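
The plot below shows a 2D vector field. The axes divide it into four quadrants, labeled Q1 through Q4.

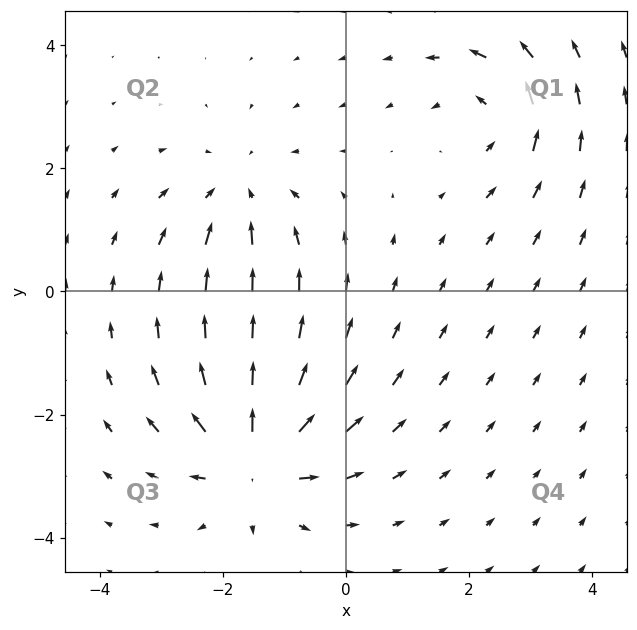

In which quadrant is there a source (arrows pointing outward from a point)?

The source sits at approximately (-1.5, -2.7), which lies in quadrant Q3. The divergence there is about +6, positive as expected for a source.

Q3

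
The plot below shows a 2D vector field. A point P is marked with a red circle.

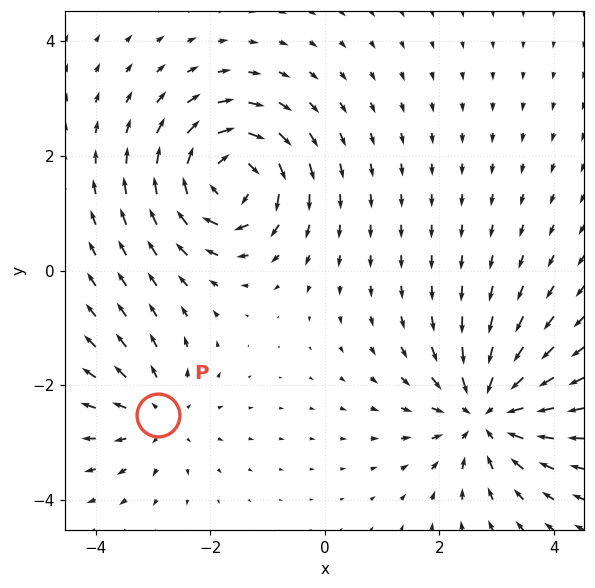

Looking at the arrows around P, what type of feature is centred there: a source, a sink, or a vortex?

At P (-2.9, -2.5) the arrows spread outward. Divergence about +3, curl ≈0 — positive divergence with near-zero curl is a source.

source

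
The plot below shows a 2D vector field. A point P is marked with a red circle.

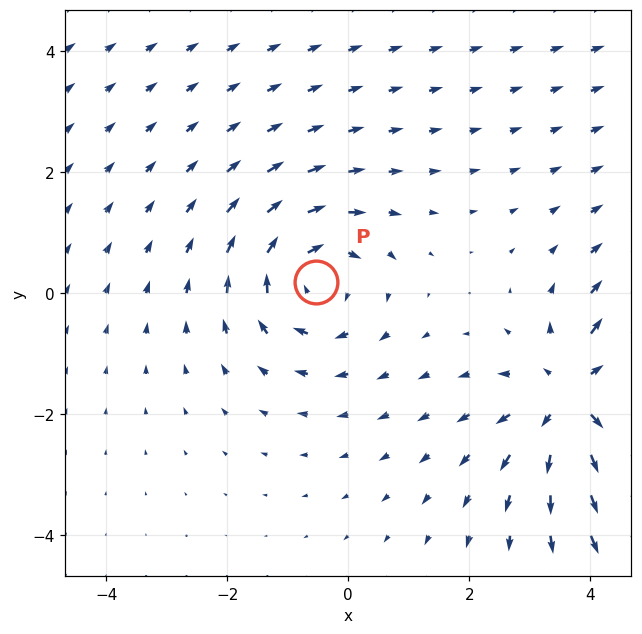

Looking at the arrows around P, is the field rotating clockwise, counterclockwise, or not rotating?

Near P at (-0.5, 0.2) the arrows circulate clockwise. The curl (z-component) there is about -3; negative curl means clockwise rotation.

clockwise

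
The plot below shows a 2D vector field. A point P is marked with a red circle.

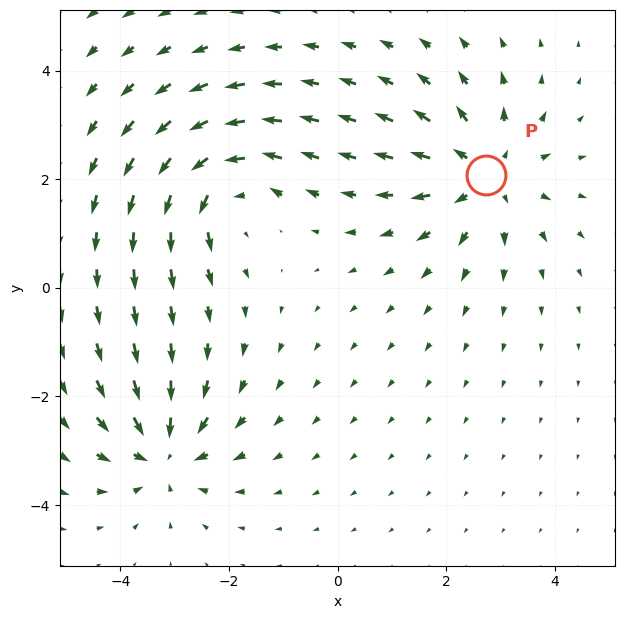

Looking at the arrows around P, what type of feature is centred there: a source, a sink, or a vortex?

At P (2.7, 2.1) the arrows spread outward. Divergence about +3, curl ≈0 — positive divergence with near-zero curl is a source.

source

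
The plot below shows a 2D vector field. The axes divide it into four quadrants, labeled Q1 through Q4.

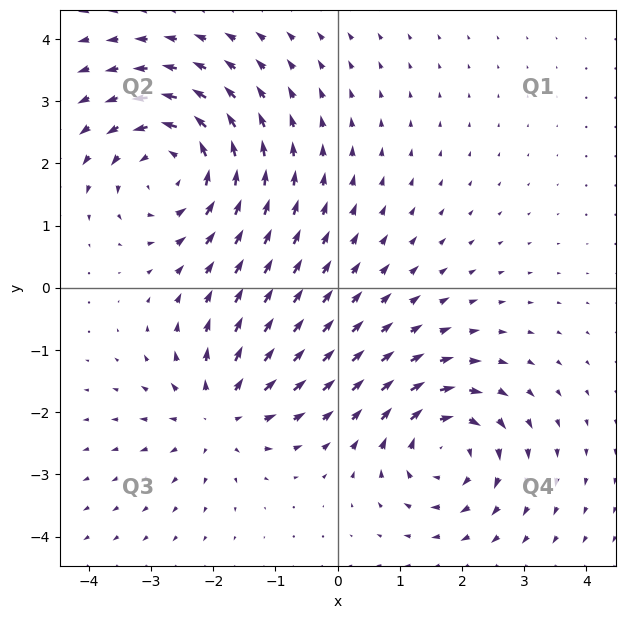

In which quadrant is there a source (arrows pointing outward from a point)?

Q3

The source sits at approximately (-1.9, -2.0), which lies in quadrant Q3. The divergence there is about +4, positive as expected for a source.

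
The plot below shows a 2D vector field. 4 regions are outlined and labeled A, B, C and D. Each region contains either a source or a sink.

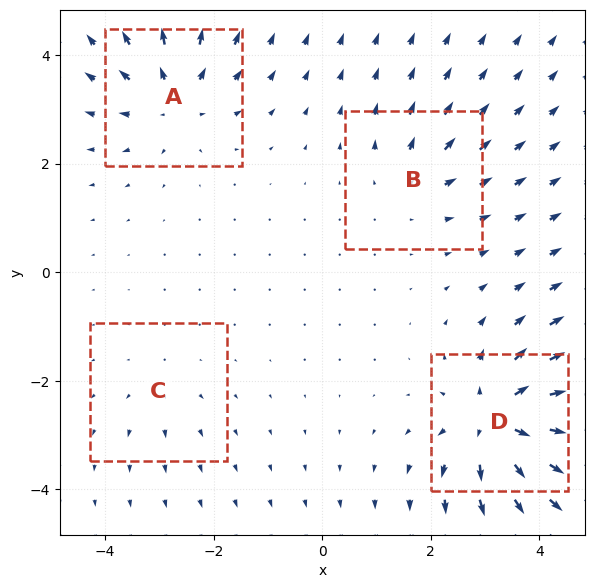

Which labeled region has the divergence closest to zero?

Divergence at each region's feature centre — A: about +5, B: about +4, C: about +2, D: about +8. Region C is closest to zero.

C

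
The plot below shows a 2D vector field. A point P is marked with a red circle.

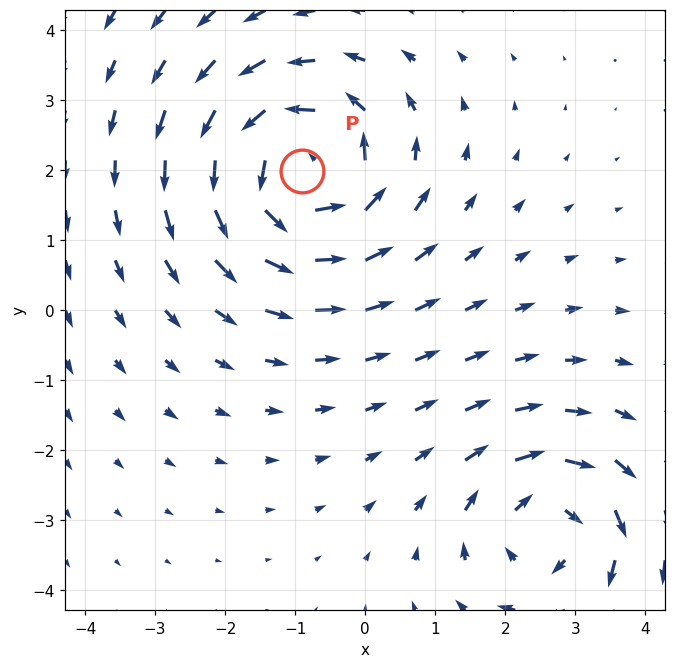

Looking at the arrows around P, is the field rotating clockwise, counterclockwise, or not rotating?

Near P at (-0.9, 2.0) the arrows circulate counterclockwise. The curl (z-component) there is about +5; positive curl means counterclockwise rotation.

counterclockwise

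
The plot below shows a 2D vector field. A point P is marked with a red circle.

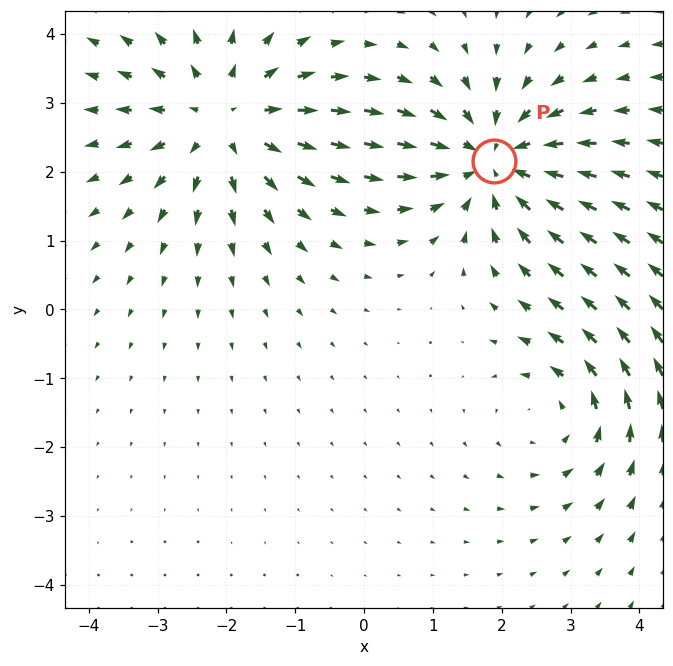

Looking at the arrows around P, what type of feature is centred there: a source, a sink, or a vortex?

At P (1.9, 2.2) the arrows converge inward. Divergence about -5, curl ≈0 — negative divergence with near-zero curl is a sink.

sink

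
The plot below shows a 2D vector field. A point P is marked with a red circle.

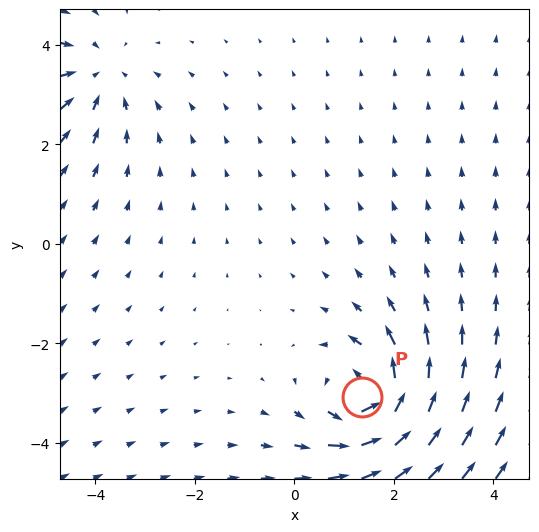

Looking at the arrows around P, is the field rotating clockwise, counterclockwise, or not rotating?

Near P at (1.3, -3.1) the arrows circulate counterclockwise. The curl (z-component) there is about +5; positive curl means counterclockwise rotation.

counterclockwise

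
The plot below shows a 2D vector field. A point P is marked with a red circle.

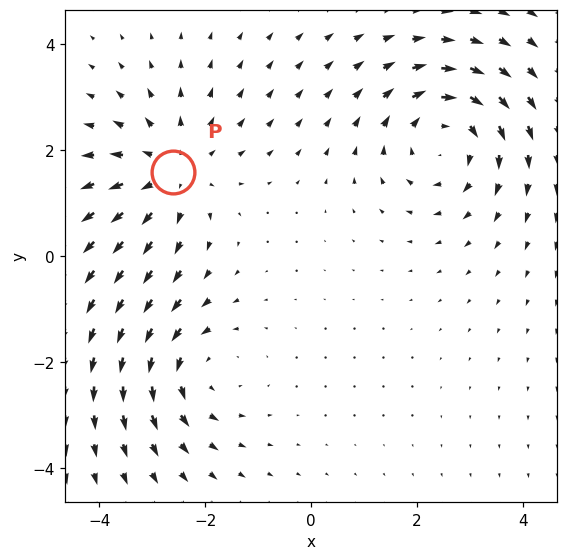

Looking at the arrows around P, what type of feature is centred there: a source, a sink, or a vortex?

source

At P (-2.6, 1.6) the arrows spread outward. Divergence about +3, curl ≈0 — positive divergence with near-zero curl is a source.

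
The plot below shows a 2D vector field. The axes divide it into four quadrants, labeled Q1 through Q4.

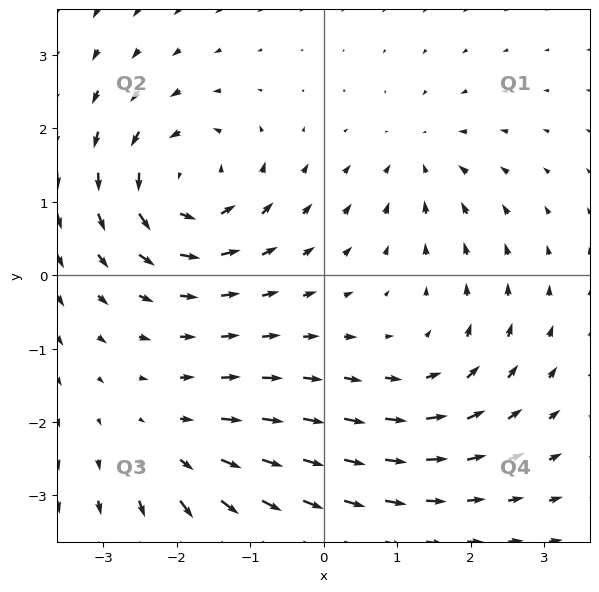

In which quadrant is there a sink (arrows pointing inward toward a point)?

The sink sits at approximately (1.3, 1.6), which lies in quadrant Q1. The divergence there is about -4, negative as expected for a sink.

Q1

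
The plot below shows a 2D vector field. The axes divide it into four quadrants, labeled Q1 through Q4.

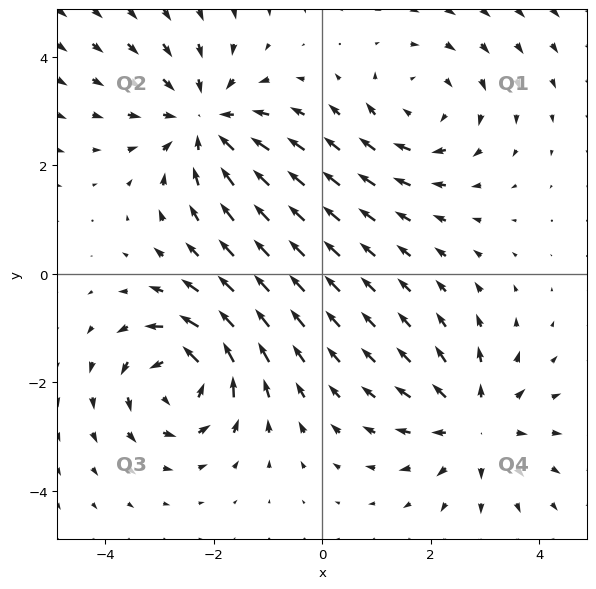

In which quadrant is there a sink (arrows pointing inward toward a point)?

The sink sits at approximately (-2.2, 2.8), which lies in quadrant Q2. The divergence there is about -5, negative as expected for a sink.

Q2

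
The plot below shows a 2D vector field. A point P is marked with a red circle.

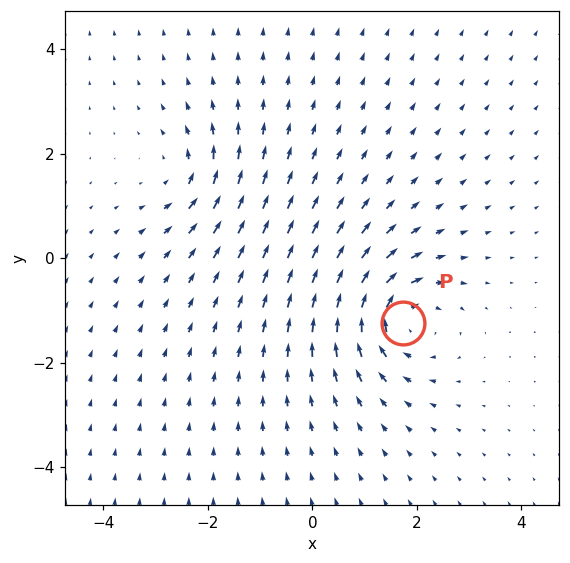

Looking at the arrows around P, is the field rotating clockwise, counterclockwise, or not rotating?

clockwise

Near P at (1.7, -1.2) the arrows circulate clockwise. The curl (z-component) there is about -6; negative curl means clockwise rotation.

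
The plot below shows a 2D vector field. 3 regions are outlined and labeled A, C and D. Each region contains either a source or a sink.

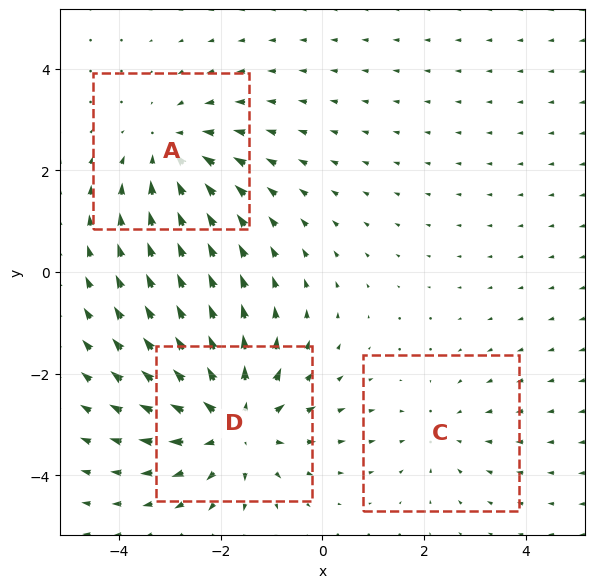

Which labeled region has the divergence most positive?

Divergence at each region's feature centre — A: about -3, C: about -2, D: about +4. Region D is most positive.

D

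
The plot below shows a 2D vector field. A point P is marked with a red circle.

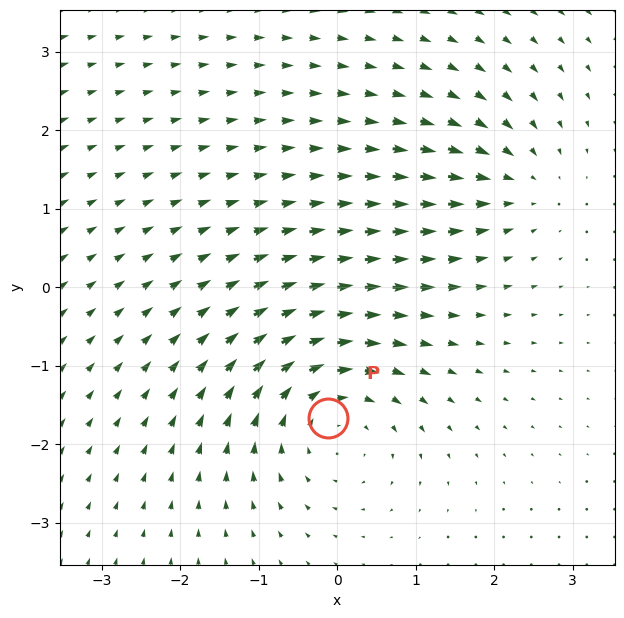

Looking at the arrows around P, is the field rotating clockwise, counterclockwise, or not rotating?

clockwise

Near P at (-0.1, -1.7) the arrows circulate clockwise. The curl (z-component) there is about -4; negative curl means clockwise rotation.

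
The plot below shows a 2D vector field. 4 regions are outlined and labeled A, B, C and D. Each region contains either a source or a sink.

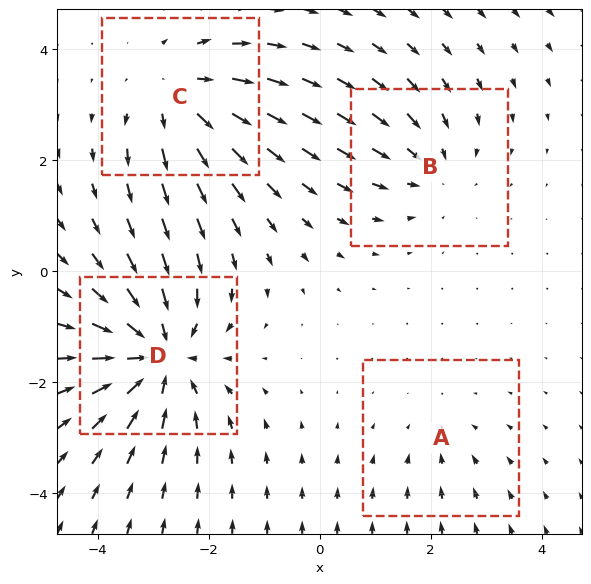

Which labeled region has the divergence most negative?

Divergence at each region's feature centre — A: about -2, B: about -3, C: about +4, D: about -6. Region D is most negative.

D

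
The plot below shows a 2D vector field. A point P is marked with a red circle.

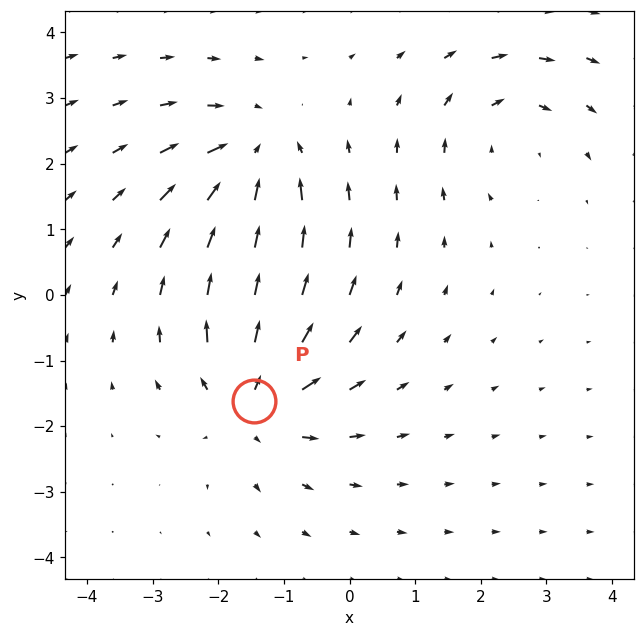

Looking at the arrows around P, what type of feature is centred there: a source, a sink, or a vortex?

At P (-1.5, -1.6) the arrows spread outward. Divergence about +4, curl ≈0 — positive divergence with near-zero curl is a source.

source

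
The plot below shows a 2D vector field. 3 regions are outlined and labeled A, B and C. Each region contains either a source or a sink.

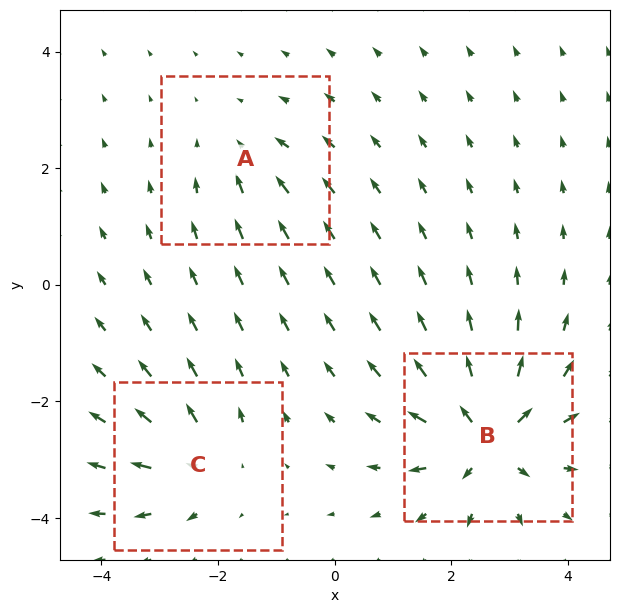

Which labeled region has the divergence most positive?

B

Divergence at each region's feature centre — A: about -2, B: about +6, C: about +4. Region B is most positive.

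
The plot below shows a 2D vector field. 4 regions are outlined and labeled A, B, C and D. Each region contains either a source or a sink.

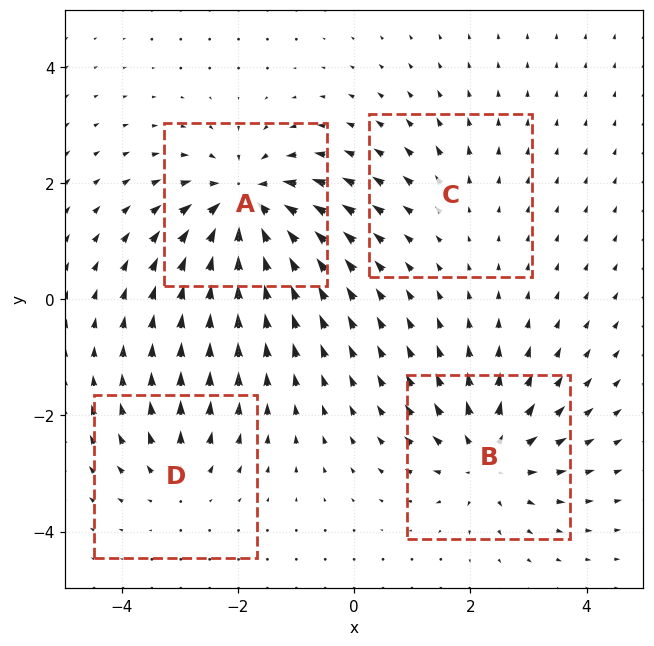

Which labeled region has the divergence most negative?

A

Divergence at each region's feature centre — A: about -8, B: about +6, C: about +2, D: about +4. Region A is most negative.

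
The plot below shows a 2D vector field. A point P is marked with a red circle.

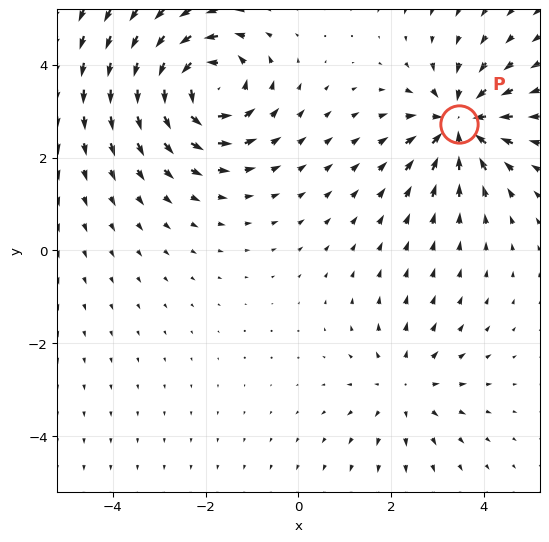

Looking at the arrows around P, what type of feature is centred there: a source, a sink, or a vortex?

sink

At P (3.5, 2.7) the arrows converge inward. Divergence about -5, curl ≈0 — negative divergence with near-zero curl is a sink.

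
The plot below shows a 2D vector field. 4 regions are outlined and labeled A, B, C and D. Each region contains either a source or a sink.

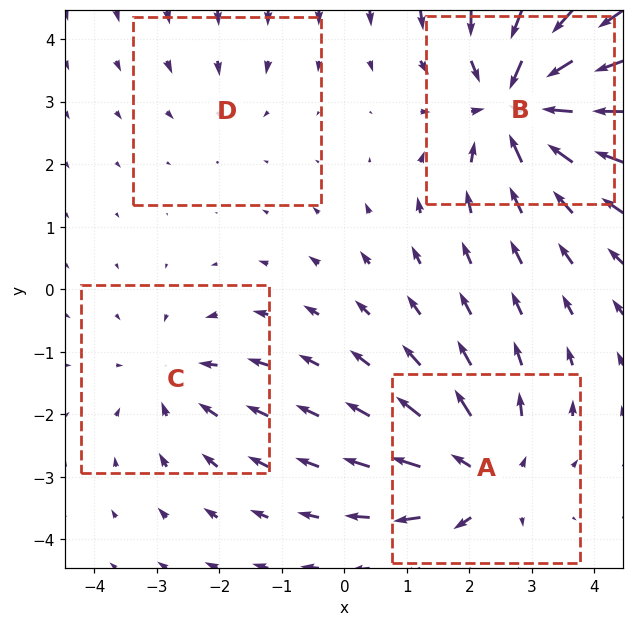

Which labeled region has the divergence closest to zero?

Divergence at each region's feature centre — A: about +5, B: about -7, C: about -3, D: about -2. Region D is closest to zero.

D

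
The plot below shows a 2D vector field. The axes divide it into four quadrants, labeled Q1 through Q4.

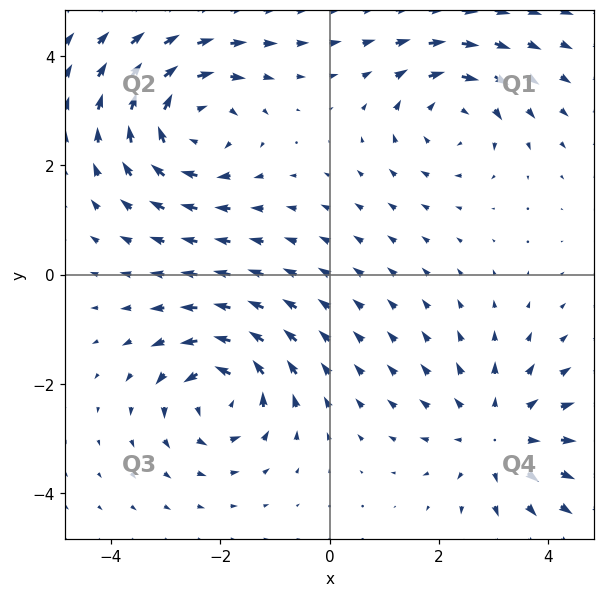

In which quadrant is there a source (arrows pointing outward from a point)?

The source sits at approximately (3.1, -2.9), which lies in quadrant Q4. The divergence there is about +3, positive as expected for a source.

Q4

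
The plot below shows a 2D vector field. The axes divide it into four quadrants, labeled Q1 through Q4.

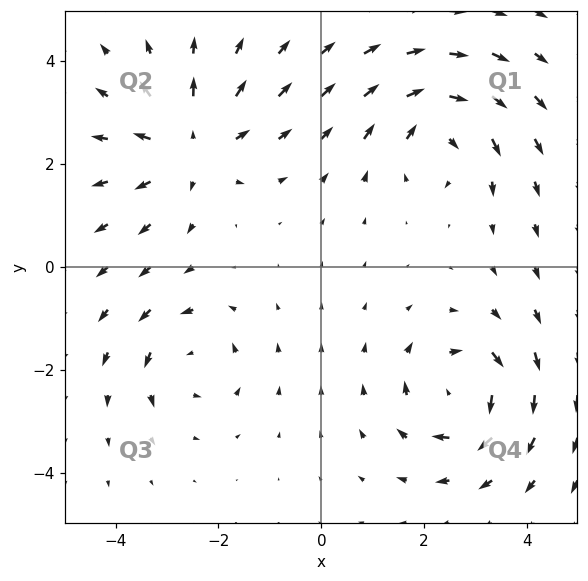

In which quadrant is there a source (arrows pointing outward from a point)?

Q2

The source sits at approximately (-2.5, 2.3), which lies in quadrant Q2. The divergence there is about +4, positive as expected for a source.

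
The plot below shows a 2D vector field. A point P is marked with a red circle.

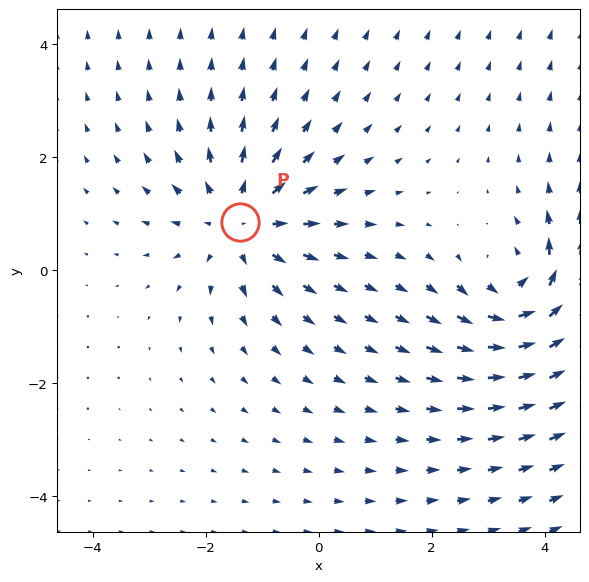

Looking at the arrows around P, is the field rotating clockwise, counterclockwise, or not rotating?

Near P at (-1.4, 0.9) the arrows show no circulation. The curl there is ≈0.

not rotating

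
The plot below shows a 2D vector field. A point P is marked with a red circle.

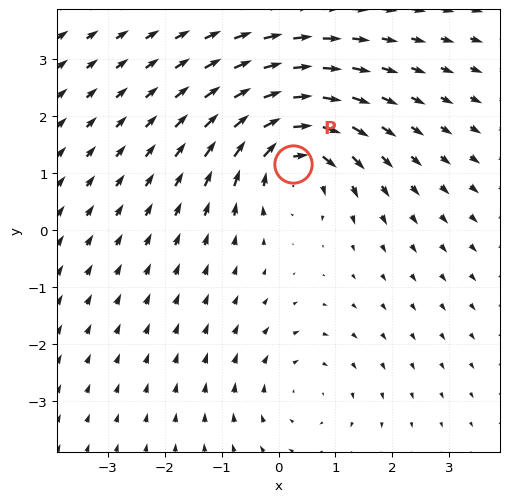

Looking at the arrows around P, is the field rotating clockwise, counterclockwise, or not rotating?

Near P at (0.2, 1.2) the arrows circulate clockwise. The curl (z-component) there is about -5; negative curl means clockwise rotation.

clockwise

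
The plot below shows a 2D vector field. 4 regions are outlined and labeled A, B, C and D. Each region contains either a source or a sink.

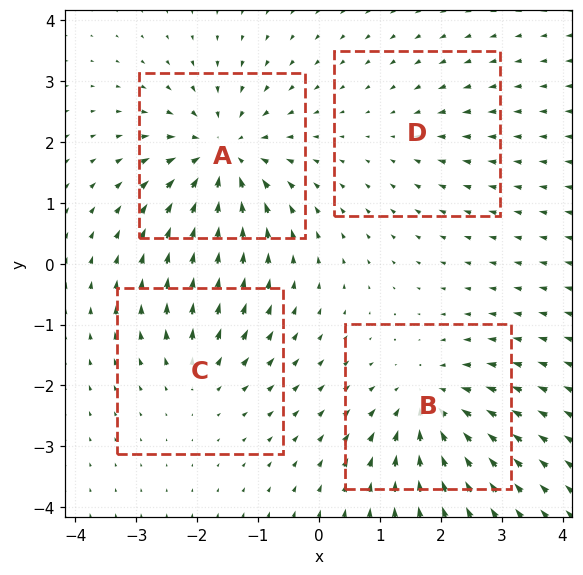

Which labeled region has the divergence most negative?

Divergence at each region's feature centre — A: about -7, B: about -6, C: about +4, D: about -2. Region A is most negative.

A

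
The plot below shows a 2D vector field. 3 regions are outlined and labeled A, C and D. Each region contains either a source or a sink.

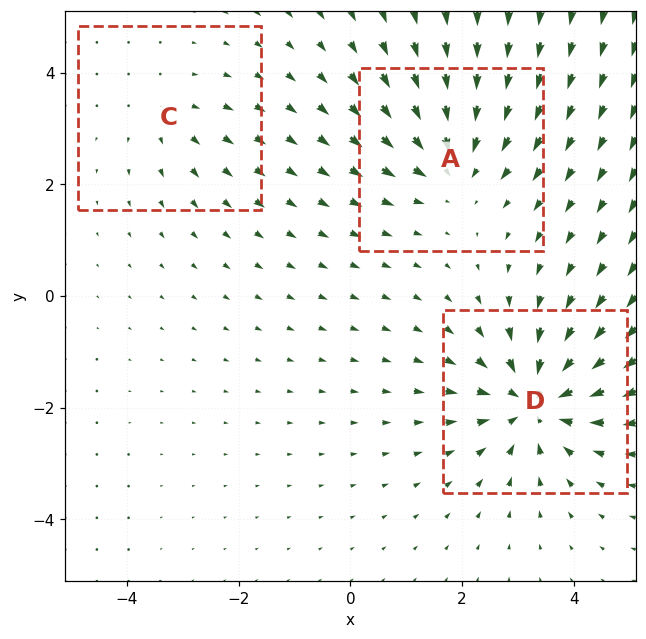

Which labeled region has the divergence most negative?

Divergence at each region's feature centre — A: about -4, C: about +2, D: about -5. Region D is most negative.

D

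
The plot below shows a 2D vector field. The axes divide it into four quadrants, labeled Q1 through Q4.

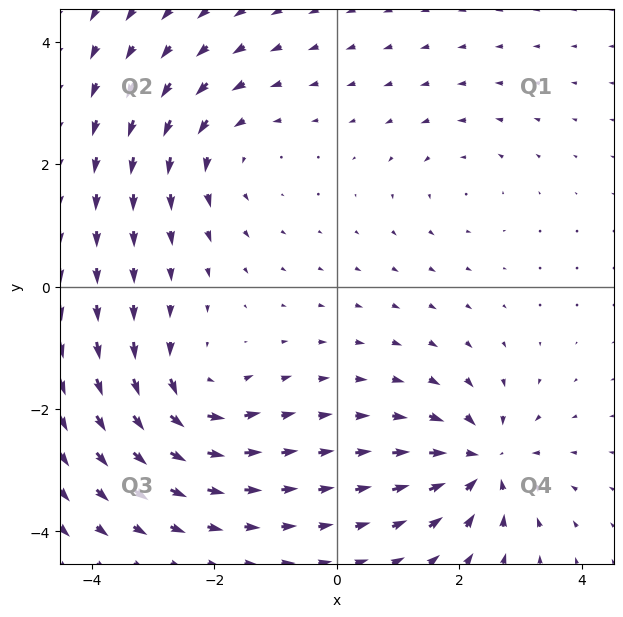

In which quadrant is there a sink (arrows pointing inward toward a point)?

Q4

The sink sits at approximately (2.4, -2.9), which lies in quadrant Q4. The divergence there is about -6, negative as expected for a sink.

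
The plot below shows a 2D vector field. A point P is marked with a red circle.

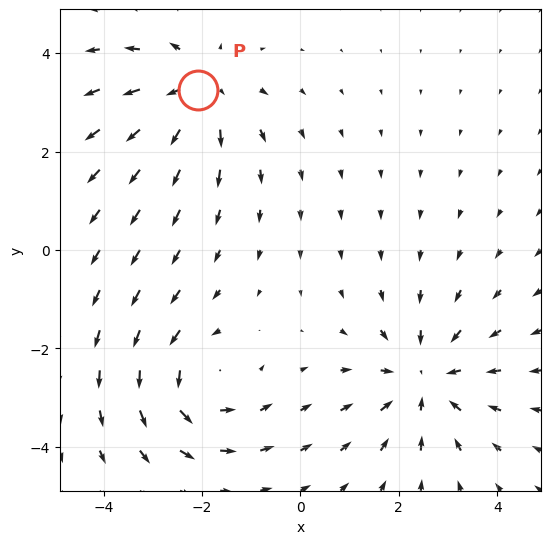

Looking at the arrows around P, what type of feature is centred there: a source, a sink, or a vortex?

At P (-2.1, 3.3) the arrows spread outward. Divergence about +3, curl ≈0 — positive divergence with near-zero curl is a source.

source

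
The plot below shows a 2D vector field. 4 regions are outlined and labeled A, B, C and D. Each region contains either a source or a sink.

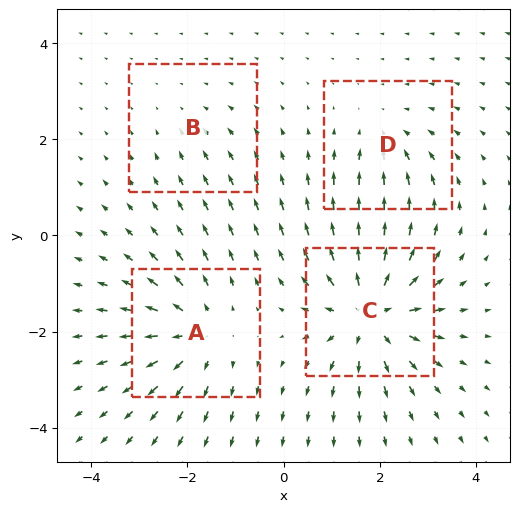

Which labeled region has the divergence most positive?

Divergence at each region's feature centre — A: about +5, B: about -2, C: about +7, D: about -3. Region C is most positive.

C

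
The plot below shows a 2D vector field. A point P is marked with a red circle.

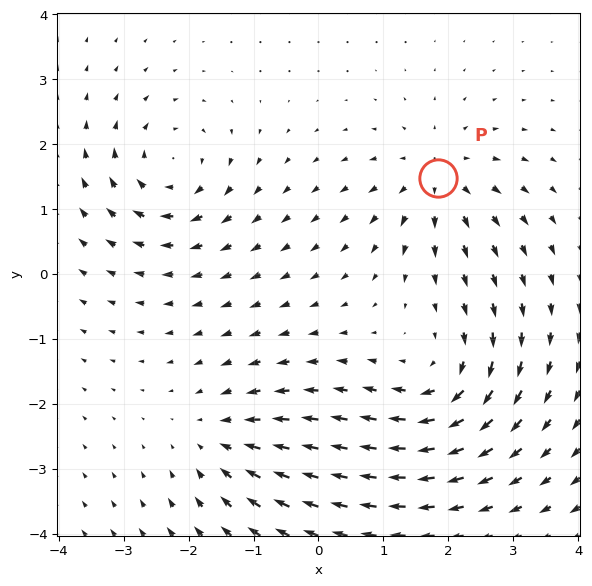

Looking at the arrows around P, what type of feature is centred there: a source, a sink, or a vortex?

source

At P (1.8, 1.5) the arrows spread outward. Divergence about +4, curl ≈0 — positive divergence with near-zero curl is a source.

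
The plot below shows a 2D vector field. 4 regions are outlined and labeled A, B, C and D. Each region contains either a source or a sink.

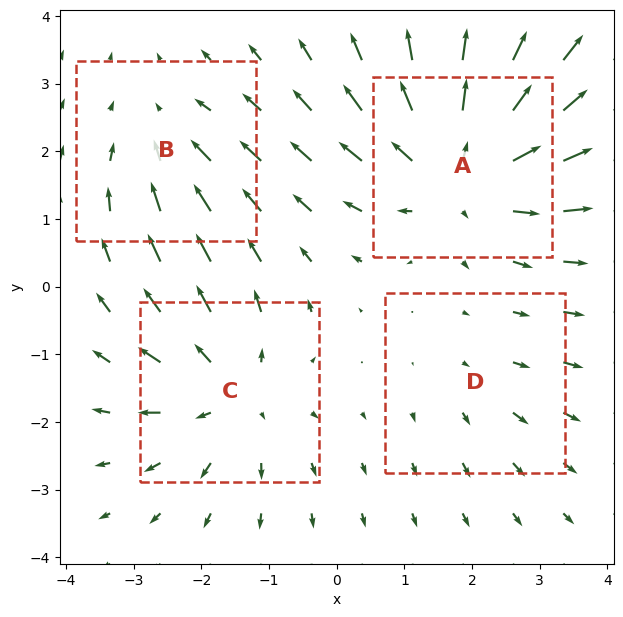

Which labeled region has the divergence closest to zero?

D

Divergence at each region's feature centre — A: about +6, B: about -3, C: about +4, D: about +2. Region D is closest to zero.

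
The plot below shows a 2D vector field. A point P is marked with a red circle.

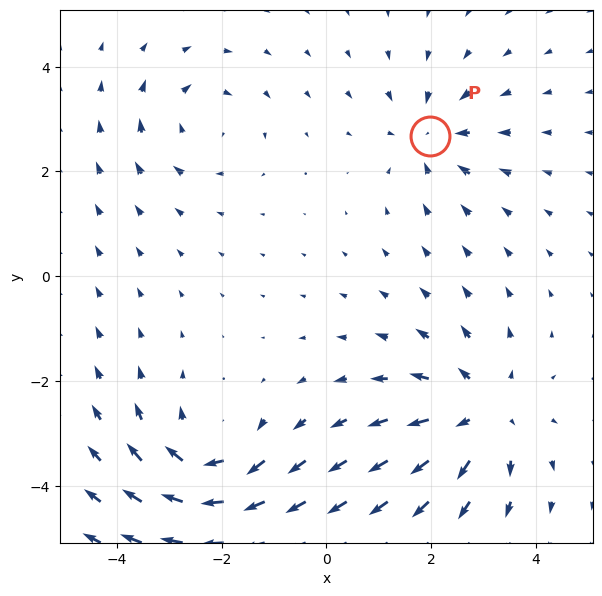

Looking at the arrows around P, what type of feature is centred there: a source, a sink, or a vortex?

sink

At P (2.0, 2.7) the arrows converge inward. Divergence about -4, curl ≈0 — negative divergence with near-zero curl is a sink.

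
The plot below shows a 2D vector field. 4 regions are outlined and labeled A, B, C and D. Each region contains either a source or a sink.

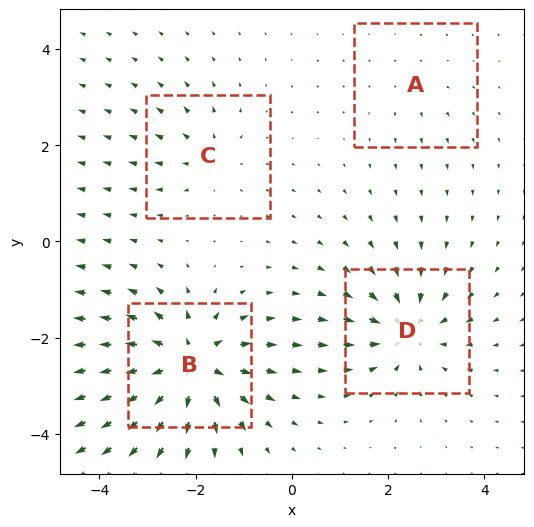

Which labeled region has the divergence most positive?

B

Divergence at each region's feature centre — A: about +2, B: about +9, C: about +4, D: about -6. Region B is most positive.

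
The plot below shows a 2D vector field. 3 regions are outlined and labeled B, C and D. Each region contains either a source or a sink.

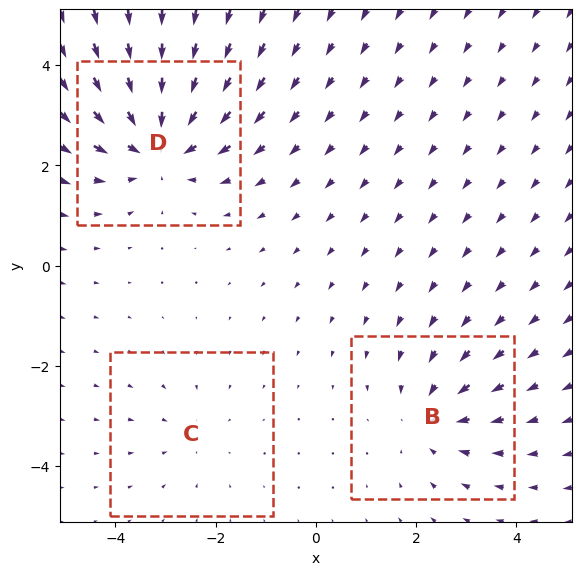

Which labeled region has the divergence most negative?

D

Divergence at each region's feature centre — B: about -3, C: about -2, D: about -4. Region D is most negative.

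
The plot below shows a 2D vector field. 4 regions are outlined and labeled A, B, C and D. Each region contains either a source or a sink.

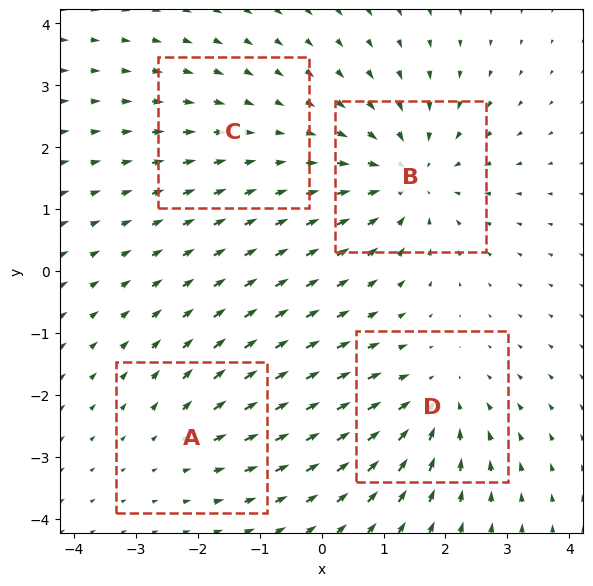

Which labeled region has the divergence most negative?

B

Divergence at each region's feature centre — A: about +3, B: about -5, C: about -2, D: about -4. Region B is most negative.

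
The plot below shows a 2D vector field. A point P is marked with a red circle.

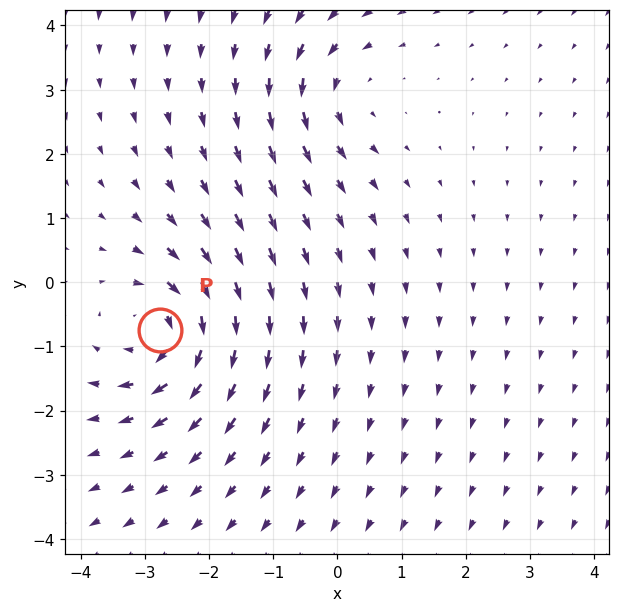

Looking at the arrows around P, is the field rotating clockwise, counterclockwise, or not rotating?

clockwise

Near P at (-2.8, -0.7) the arrows circulate clockwise. The curl (z-component) there is about -5; negative curl means clockwise rotation.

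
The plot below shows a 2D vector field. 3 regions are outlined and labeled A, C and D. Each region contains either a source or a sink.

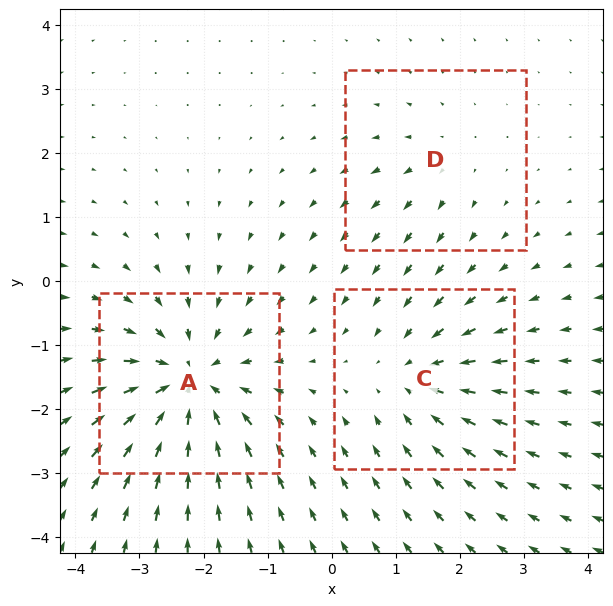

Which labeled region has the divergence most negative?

A

Divergence at each region's feature centre — A: about -5, C: about -3, D: about +2. Region A is most negative.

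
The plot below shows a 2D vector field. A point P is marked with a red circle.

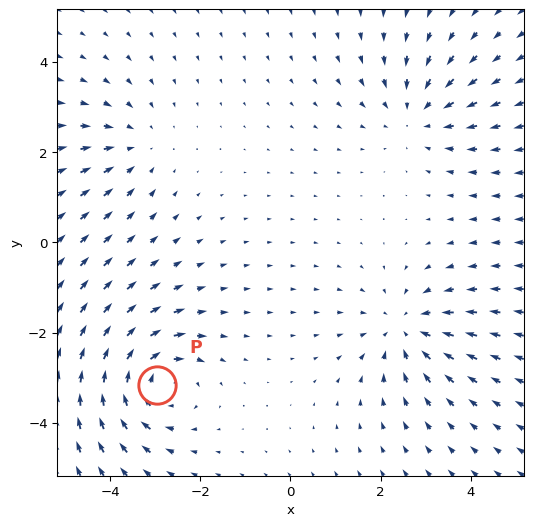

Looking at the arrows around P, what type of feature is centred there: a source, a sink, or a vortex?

At P (-3.0, -3.2) the arrows circulate clockwise. Divergence ≈0, curl about -4 — near-zero divergence with nonzero curl is a vortex.

vortex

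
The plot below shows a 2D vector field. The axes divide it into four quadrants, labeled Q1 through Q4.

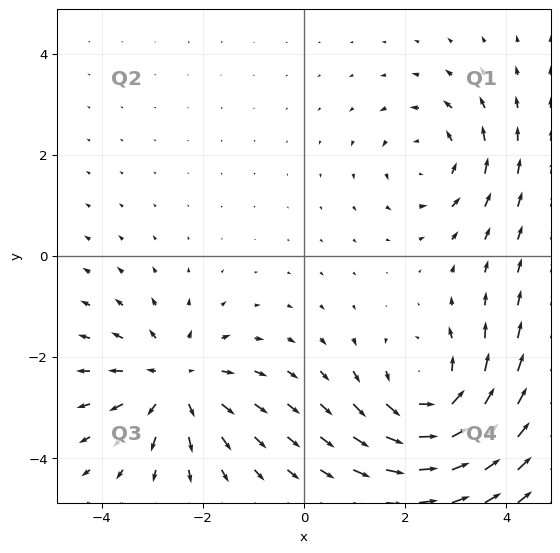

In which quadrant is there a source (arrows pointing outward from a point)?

Q3

The source sits at approximately (-2.5, -2.5), which lies in quadrant Q3. The divergence there is about +3, positive as expected for a source.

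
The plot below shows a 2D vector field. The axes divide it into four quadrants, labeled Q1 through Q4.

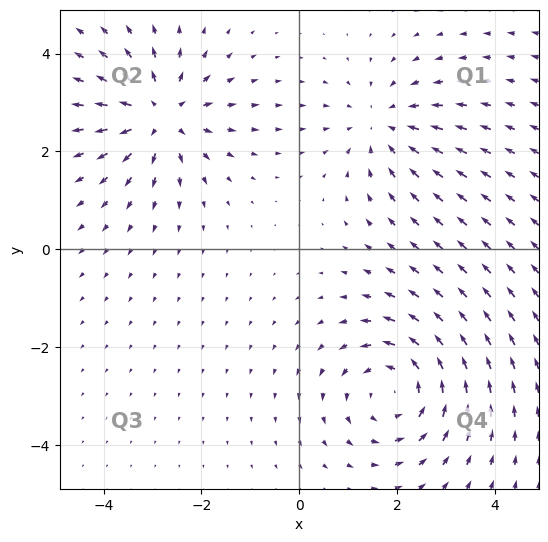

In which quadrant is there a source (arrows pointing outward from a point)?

The source sits at approximately (-2.8, 2.7), which lies in quadrant Q2. The divergence there is about +4, positive as expected for a source.

Q2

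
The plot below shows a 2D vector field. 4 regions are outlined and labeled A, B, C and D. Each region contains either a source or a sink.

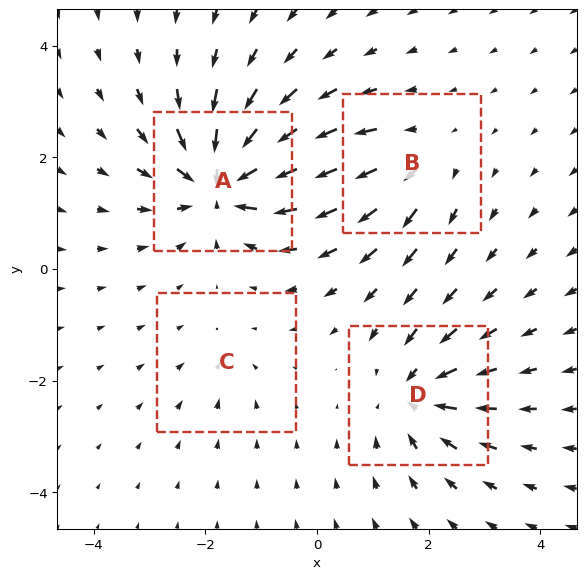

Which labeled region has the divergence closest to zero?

Divergence at each region's feature centre — A: about -8, B: about +4, C: about -2, D: about -6. Region C is closest to zero.

C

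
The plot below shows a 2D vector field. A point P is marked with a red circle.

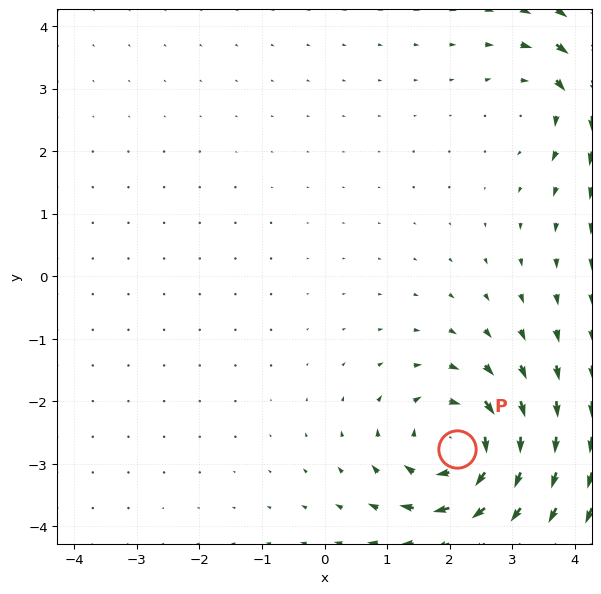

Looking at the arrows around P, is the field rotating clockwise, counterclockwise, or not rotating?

Near P at (2.1, -2.8) the arrows circulate clockwise. The curl (z-component) there is about -5; negative curl means clockwise rotation.

clockwise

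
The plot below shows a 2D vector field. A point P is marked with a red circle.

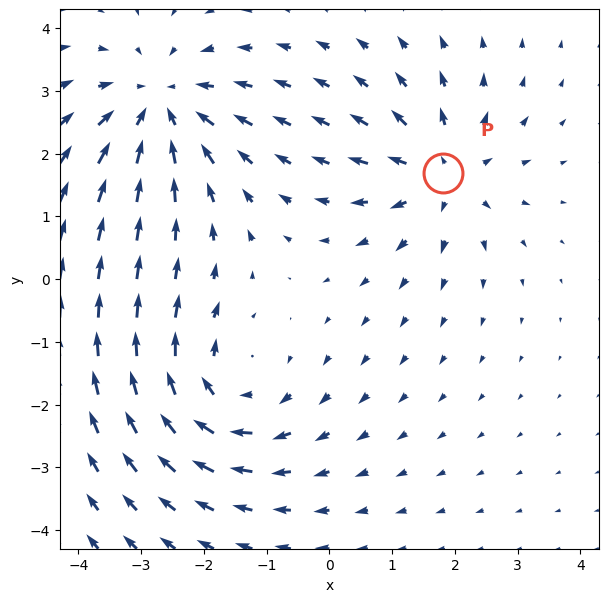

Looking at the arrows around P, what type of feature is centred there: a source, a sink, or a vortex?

source

At P (1.8, 1.7) the arrows spread outward. Divergence about +3, curl ≈0 — positive divergence with near-zero curl is a source.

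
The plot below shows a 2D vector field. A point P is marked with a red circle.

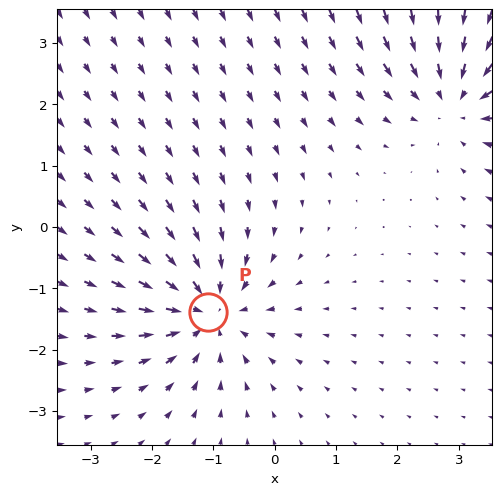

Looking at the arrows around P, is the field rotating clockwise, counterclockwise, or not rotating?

not rotating

Near P at (-1.1, -1.4) the arrows show no circulation. The curl there is ≈0.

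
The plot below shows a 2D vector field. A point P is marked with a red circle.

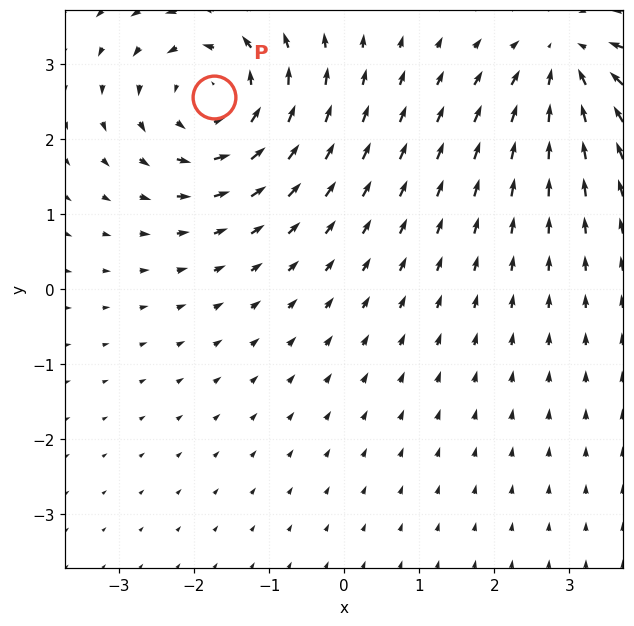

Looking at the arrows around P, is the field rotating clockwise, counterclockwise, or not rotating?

Near P at (-1.7, 2.6) the arrows circulate counterclockwise. The curl (z-component) there is about +5; positive curl means counterclockwise rotation.

counterclockwise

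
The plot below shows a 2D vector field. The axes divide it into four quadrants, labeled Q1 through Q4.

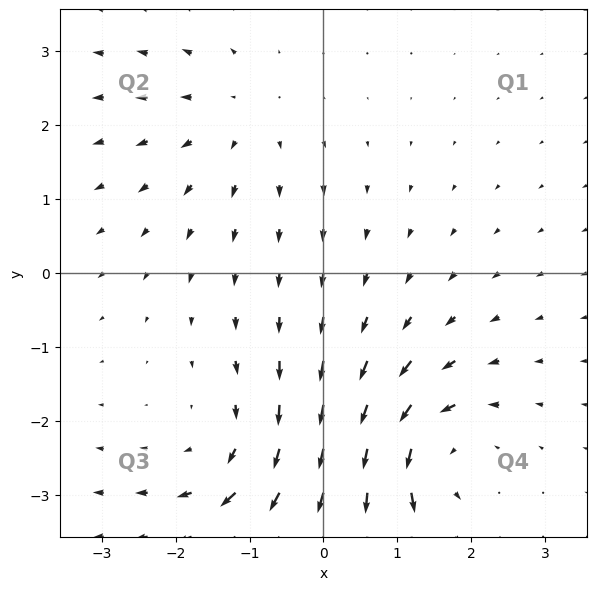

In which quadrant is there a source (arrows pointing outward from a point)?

The source sits at approximately (-1.2, 2.1), which lies in quadrant Q2. The divergence there is about +3, positive as expected for a source.

Q2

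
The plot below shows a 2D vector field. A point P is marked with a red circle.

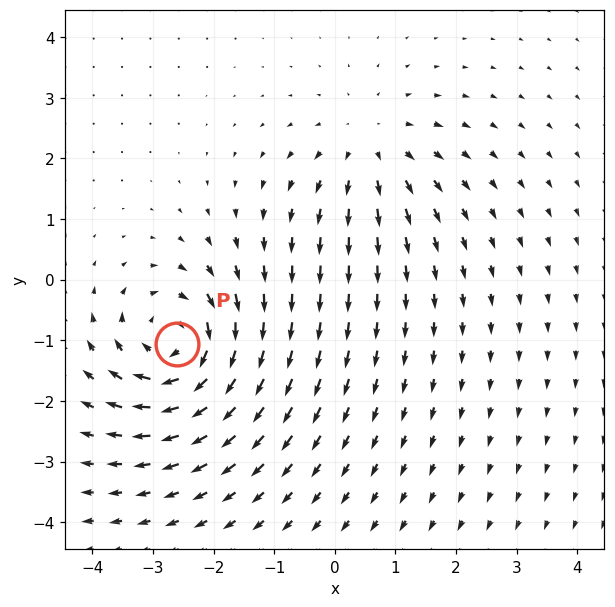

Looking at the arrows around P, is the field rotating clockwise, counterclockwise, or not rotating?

Near P at (-2.6, -1.1) the arrows circulate clockwise. The curl (z-component) there is about -5; negative curl means clockwise rotation.

clockwise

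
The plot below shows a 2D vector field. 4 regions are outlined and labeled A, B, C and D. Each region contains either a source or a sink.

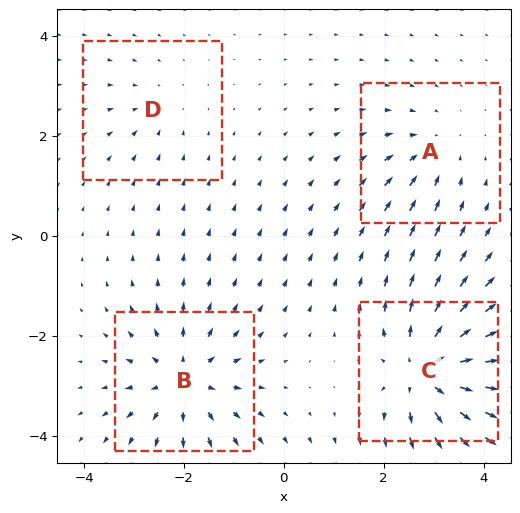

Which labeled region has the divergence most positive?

C

Divergence at each region's feature centre — A: about -3, B: about +6, C: about +7, D: about -2. Region C is most positive.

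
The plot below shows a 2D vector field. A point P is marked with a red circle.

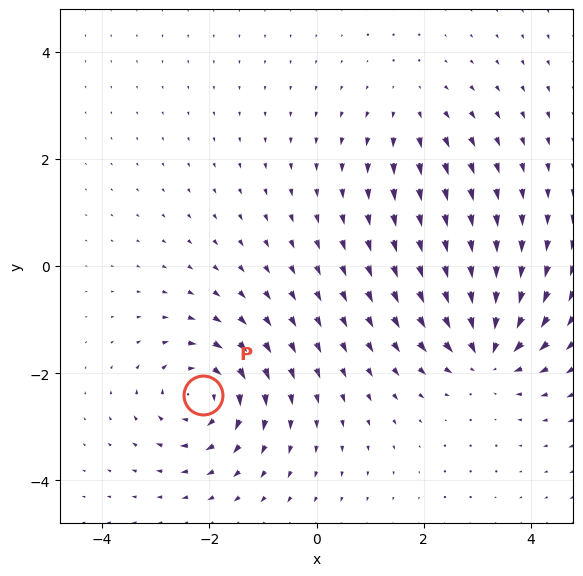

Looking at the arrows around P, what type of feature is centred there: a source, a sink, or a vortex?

At P (-2.1, -2.4) the arrows circulate clockwise. Divergence ≈0, curl about -6 — near-zero divergence with nonzero curl is a vortex.

vortex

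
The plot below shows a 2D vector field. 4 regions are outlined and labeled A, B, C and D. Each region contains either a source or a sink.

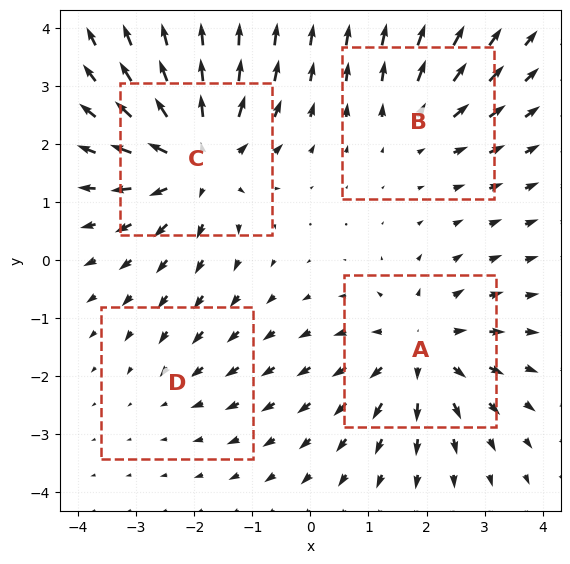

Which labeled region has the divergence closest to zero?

D

Divergence at each region's feature centre — A: about +5, B: about +3, C: about +6, D: about -2. Region D is closest to zero.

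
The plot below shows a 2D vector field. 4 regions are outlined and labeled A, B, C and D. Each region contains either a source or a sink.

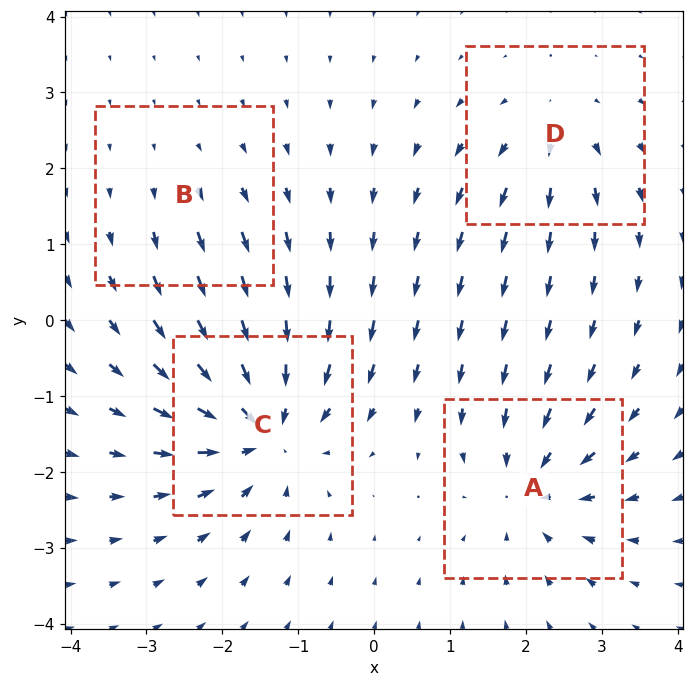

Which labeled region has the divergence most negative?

Divergence at each region's feature centre — A: about -5, B: about +2, C: about -7, D: about +4. Region C is most negative.

C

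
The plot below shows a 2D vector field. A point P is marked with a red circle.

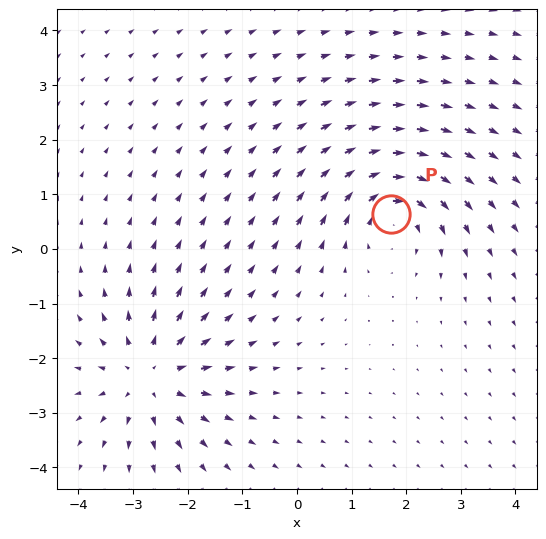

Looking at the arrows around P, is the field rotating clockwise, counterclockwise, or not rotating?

Near P at (1.7, 0.6) the arrows circulate clockwise. The curl (z-component) there is about -6; negative curl means clockwise rotation.

clockwise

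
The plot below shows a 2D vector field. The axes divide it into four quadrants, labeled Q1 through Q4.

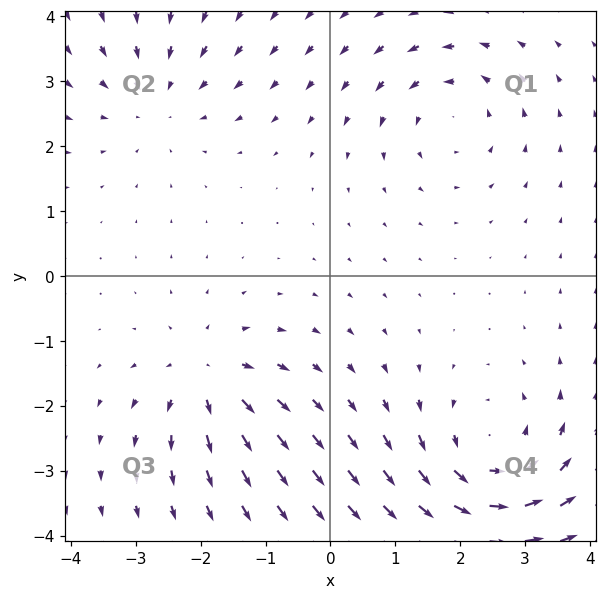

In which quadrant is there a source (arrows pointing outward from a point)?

The source sits at approximately (-1.9, -1.5), which lies in quadrant Q3. The divergence there is about +4, positive as expected for a source.

Q3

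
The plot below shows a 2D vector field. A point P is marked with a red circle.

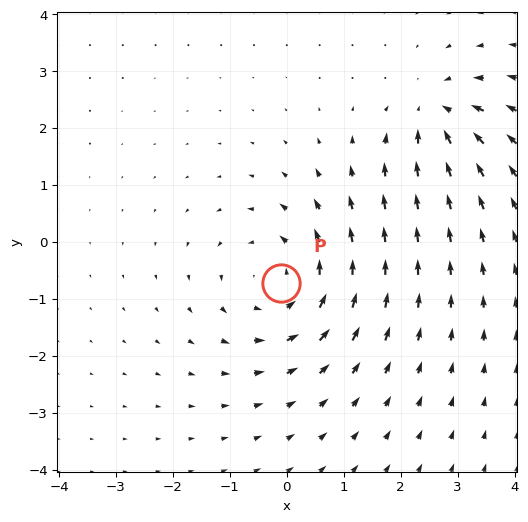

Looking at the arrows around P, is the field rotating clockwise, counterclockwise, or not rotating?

counterclockwise

Near P at (-0.1, -0.7) the arrows circulate counterclockwise. The curl (z-component) there is about +4; positive curl means counterclockwise rotation.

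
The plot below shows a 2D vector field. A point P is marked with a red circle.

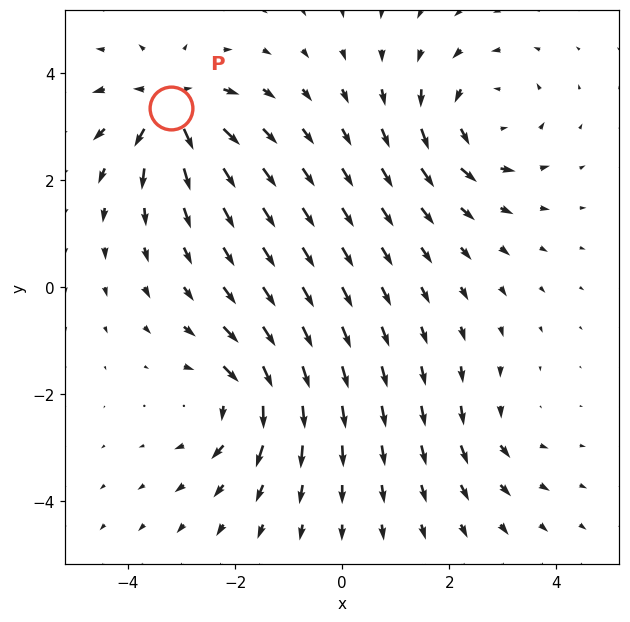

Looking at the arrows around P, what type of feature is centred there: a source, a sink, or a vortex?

At P (-3.2, 3.4) the arrows spread outward. Divergence about +7, curl ≈0 — positive divergence with near-zero curl is a source.

source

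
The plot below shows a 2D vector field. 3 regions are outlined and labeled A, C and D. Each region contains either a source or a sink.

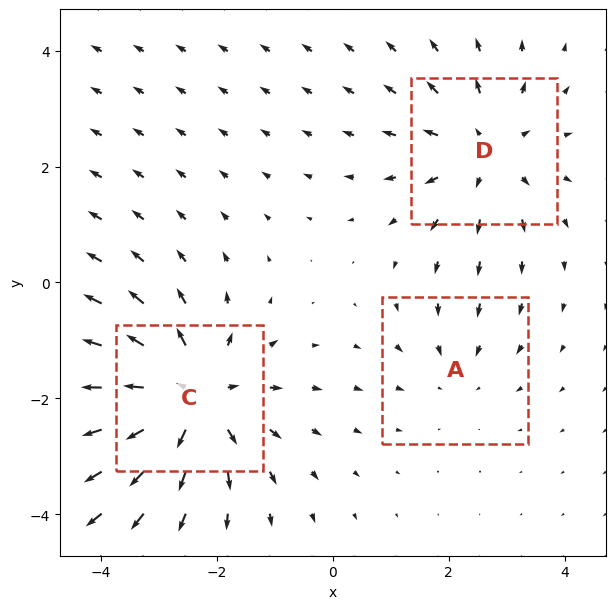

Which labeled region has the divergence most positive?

Divergence at each region's feature centre — A: about -2, C: about +5, D: about +3. Region C is most positive.

C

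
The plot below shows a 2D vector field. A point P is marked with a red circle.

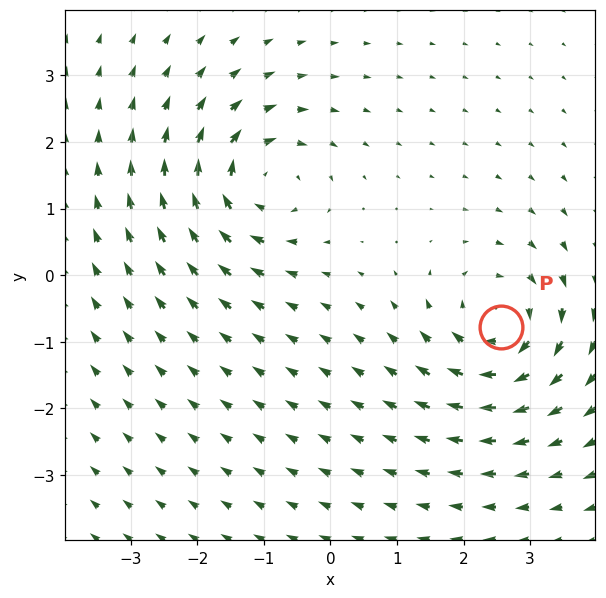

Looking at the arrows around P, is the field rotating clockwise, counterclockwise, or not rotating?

clockwise

Near P at (2.6, -0.8) the arrows circulate clockwise. The curl (z-component) there is about -6; negative curl means clockwise rotation.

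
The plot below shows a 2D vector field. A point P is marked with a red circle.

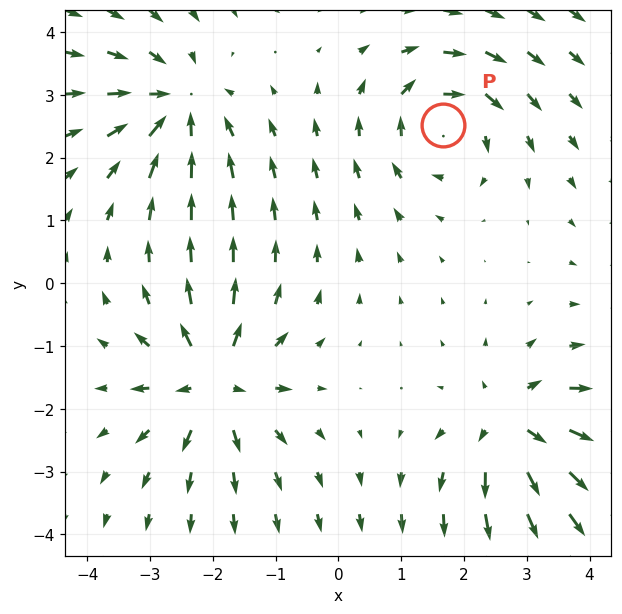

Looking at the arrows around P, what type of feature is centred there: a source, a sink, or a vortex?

vortex

At P (1.7, 2.5) the arrows circulate clockwise. Divergence ≈0, curl about -4 — near-zero divergence with nonzero curl is a vortex.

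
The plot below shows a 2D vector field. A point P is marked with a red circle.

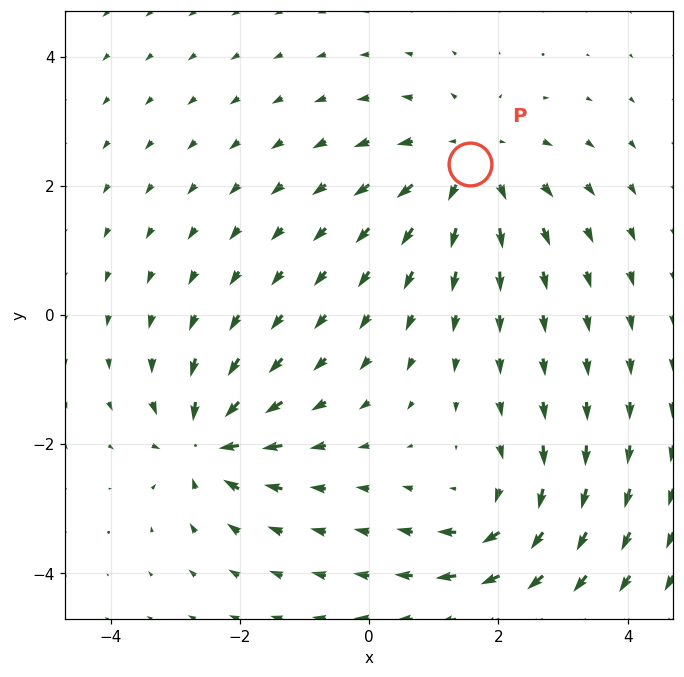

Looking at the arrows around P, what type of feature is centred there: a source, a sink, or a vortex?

At P (1.6, 2.3) the arrows spread outward. Divergence about +3, curl ≈0 — positive divergence with near-zero curl is a source.

source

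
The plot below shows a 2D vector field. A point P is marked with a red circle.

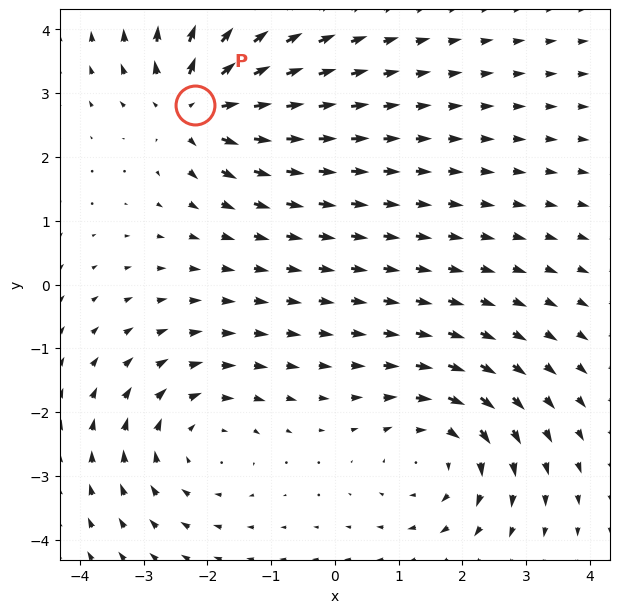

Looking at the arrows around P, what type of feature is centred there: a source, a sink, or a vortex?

source

At P (-2.2, 2.8) the arrows spread outward. Divergence about +5, curl ≈0 — positive divergence with near-zero curl is a source.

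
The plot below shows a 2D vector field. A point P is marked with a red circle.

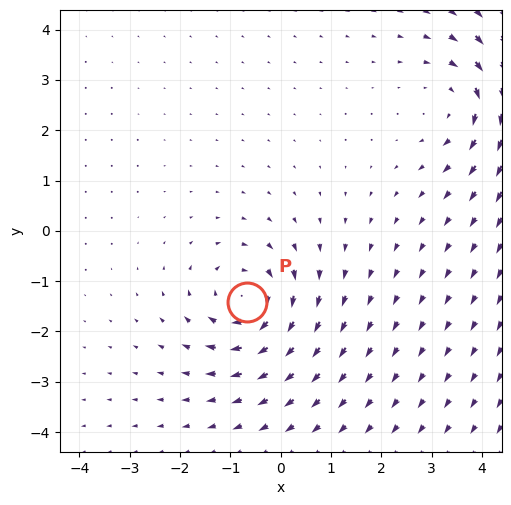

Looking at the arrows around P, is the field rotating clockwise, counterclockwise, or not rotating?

Near P at (-0.7, -1.4) the arrows circulate clockwise. The curl (z-component) there is about -5; negative curl means clockwise rotation.

clockwise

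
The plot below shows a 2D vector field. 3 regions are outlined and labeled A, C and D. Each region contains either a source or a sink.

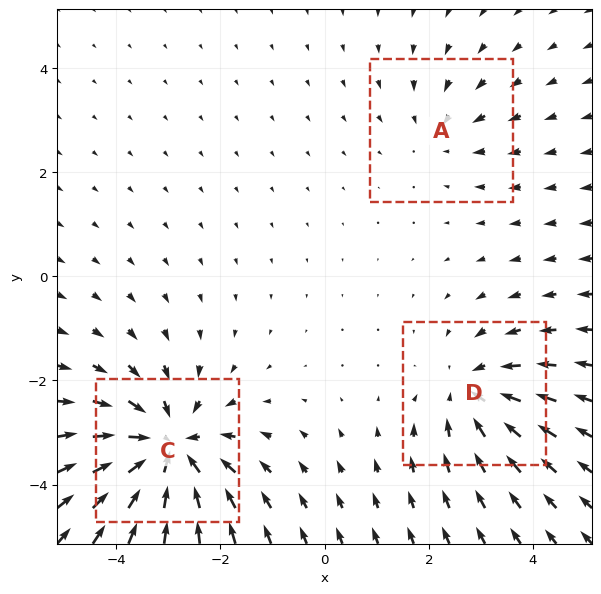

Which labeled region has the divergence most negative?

Divergence at each region's feature centre — A: about -2, C: about -5, D: about -3. Region C is most negative.

C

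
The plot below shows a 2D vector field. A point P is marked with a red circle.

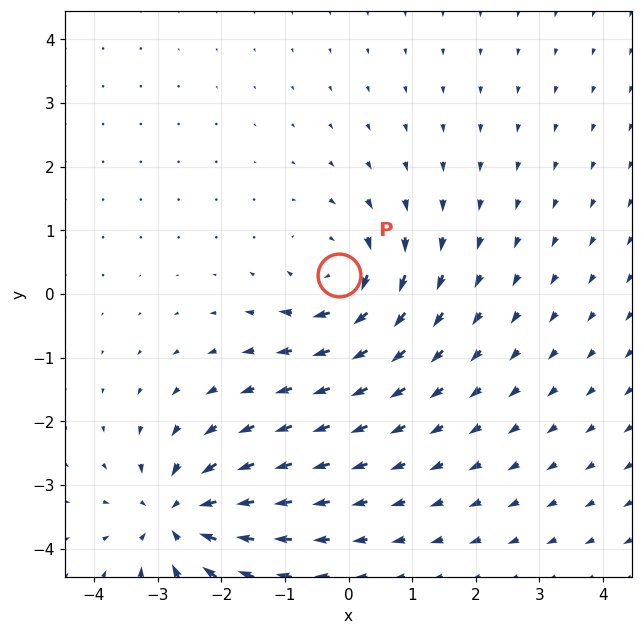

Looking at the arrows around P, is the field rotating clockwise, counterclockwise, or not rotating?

clockwise

Near P at (-0.2, 0.3) the arrows circulate clockwise. The curl (z-component) there is about -4; negative curl means clockwise rotation.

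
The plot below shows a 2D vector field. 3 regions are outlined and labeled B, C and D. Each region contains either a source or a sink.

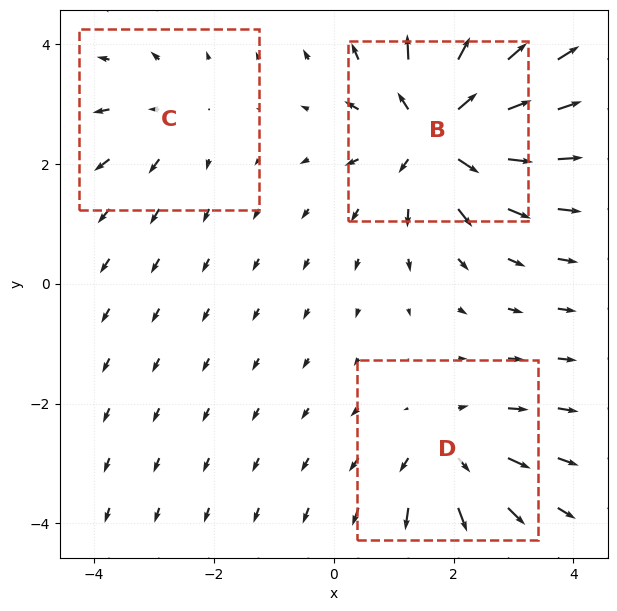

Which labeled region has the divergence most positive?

Divergence at each region's feature centre — B: about +6, C: about +2, D: about +3. Region B is most positive.

B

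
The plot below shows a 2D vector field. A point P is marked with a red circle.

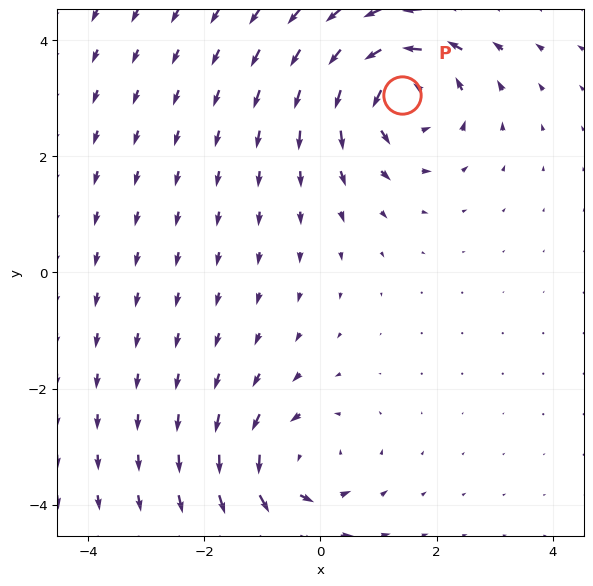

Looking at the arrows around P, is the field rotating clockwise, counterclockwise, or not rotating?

Near P at (1.4, 3.0) the arrows circulate counterclockwise. The curl (z-component) there is about +4; positive curl means counterclockwise rotation.

counterclockwise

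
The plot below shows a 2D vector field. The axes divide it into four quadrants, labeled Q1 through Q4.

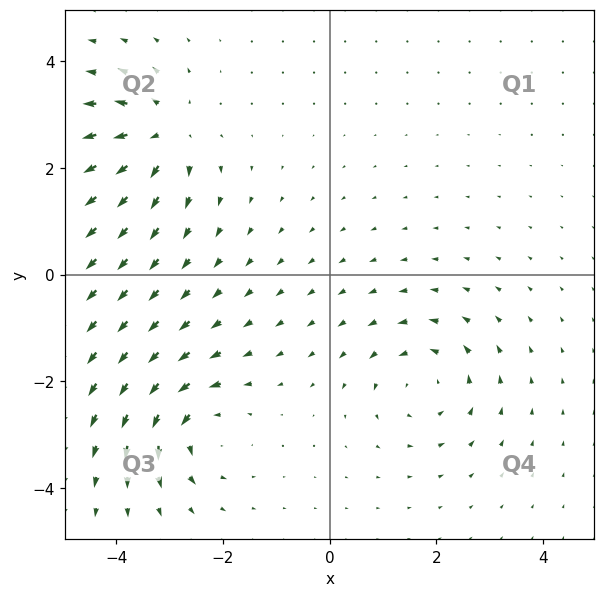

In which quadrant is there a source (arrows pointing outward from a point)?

Q2

The source sits at approximately (-3.1, 2.6), which lies in quadrant Q2. The divergence there is about +5, positive as expected for a source.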